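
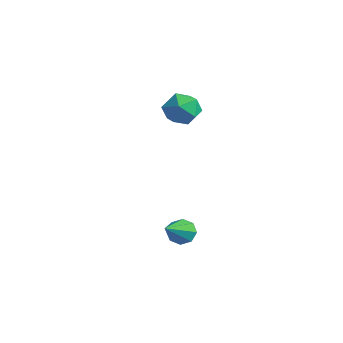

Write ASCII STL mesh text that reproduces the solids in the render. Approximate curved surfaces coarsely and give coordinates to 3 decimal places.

solid 
facet normal 0.372 -0.120 0.921
outer loop
vertex -2.905 3.767 0.67
vertex -3.643 3.201 0.894
vertex -2.846 2.823 0.523
endloop
endfacet
facet normal 0.895 -0.014 0.446
outer loop
vertex -2.905 3.767 0.67
vertex -2.846 2.823 0.523
vertex -2.509 3.431 -0.134
endloop
endfacet
facet normal 0.779 0.614 0.127
outer loop
vertex -2.905 3.767 0.67
vertex -2.509 3.431 -0.134
vertex -3.097 4.185 -0.169
endloop
endfacet
facet normal 0.184 0.896 0.404
outer loop
vertex -2.905 3.767 0.67
vertex -3.097 4.185 -0.169
vertex -3.798 4.042 0.466
endloop
endfacet
facet normal -0.068 0.443 0.894
outer loop
vertex -2.905 3.767 0.67
vertex -3.798 4.042 0.466
vertex -3.643 3.201 0.894
endloop
endfacet
facet normal 0.850 -0.525 -0.050
outer loop
vertex -2.509 3.431 -0.134
vertex -2.846 2.823 0.523
vertex -3.002 2.658 -0.406
endloop
endfacet
facet normal 0.004 -0.696 0.718
outer loop
vertex -2.846 2.823 0.523
vertex -3.643 3.201 0.894
vertex -3.703 2.515 0.229
endloop
endfacet
facet normal -0.707 0.213 0.675
outer loop
vertex -3.643 3.201 0.894
vertex -3.798 4.042 0.466
vertex -4.291 3.269 0.194
endloop
endfacet
facet normal -0.300 0.947 -0.118
outer loop
vertex -3.798 4.042 0.466
vertex -3.097 4.185 -0.169
vertex -3.954 3.877 -0.463
endloop
endfacet
facet normal 0.663 0.491 -0.566
outer loop
vertex -3.097 4.185 -0.169
vertex -2.509 3.431 -0.134
vertex -3.157 3.499 -0.834
endloop
endfacet
facet normal -0.184 -0.896 -0.404
outer loop
vertex -3.895 2.933 -0.61
vertex -3.002 2.658 -0.406
vertex -3.703 2.515 0.229
endloop
endfacet
facet normal -0.779 -0.614 -0.127
outer loop
vertex -3.895 2.933 -0.61
vertex -3.703 2.515 0.229
vertex -4.291 3.269 0.194
endloop
endfacet
facet normal -0.895 0.014 -0.446
outer loop
vertex -3.895 2.933 -0.61
vertex -4.291 3.269 0.194
vertex -3.954 3.877 -0.463
endloop
endfacet
facet normal -0.372 0.120 -0.921
outer loop
vertex -3.895 2.933 -0.61
vertex -3.954 3.877 -0.463
vertex -3.157 3.499 -0.834
endloop
endfacet
facet normal 0.068 -0.443 -0.894
outer loop
vertex -3.895 2.933 -0.61
vertex -3.157 3.499 -0.834
vertex -3.002 2.658 -0.406
endloop
endfacet
facet normal 0.300 -0.947 0.118
outer loop
vertex -3.703 2.515 0.229
vertex -3.002 2.658 -0.406
vertex -2.846 2.823 0.523
endloop
endfacet
facet normal -0.663 -0.491 0.566
outer loop
vertex -4.291 3.269 0.194
vertex -3.703 2.515 0.229
vertex -3.643 3.201 0.894
endloop
endfacet
facet normal -0.850 0.525 0.050
outer loop
vertex -3.954 3.877 -0.463
vertex -4.291 3.269 0.194
vertex -3.798 4.042 0.466
endloop
endfacet
facet normal -0.004 0.696 -0.718
outer loop
vertex -3.157 3.499 -0.834
vertex -3.954 3.877 -0.463
vertex -3.097 4.185 -0.169
endloop
endfacet
facet normal 0.707 -0.213 -0.675
outer loop
vertex -3.002 2.658 -0.406
vertex -3.157 3.499 -0.834
vertex -2.509 3.431 -0.134
endloop
endfacet
facet normal -0.455 0.709 -0.539
outer loop
vertex 1.905 -0.318 -4.534
vertex 1.642 -0.082 -4.001
vertex 2.185 0.023 -4.322
endloop
endfacet
facet normal 0.784 -0.310 -0.537
outer loop
vertex 1.905 -0.318 -4.534
vertex 2.185 0.023 -4.322
vertex 2.538 -1.478 -2.939
endloop
endfacet
facet normal -0.455 0.709 -0.538
outer loop
vertex 2.185 0.023 -4.322
vertex 1.642 -0.082 -4.001
vertex 2.147 0.303 -3.921
endloop
endfacet
facet normal 0.980 0.192 -0.041
outer loop
vertex 2.185 0.023 -4.322
vertex 2.147 0.303 -3.921
vertex 2.538 -1.478 -2.939
endloop
endfacet
facet normal -0.455 0.709 -0.539
outer loop
vertex 2.147 0.303 -3.921
vertex 1.642 -0.082 -4.001
vertex 1.813 0.357 -3.568
endloop
endfacet
facet normal 0.678 0.463 0.571
outer loop
vertex 2.147 0.303 -3.921
vertex 1.813 0.357 -3.568
vertex 2.538 -1.478 -2.939
endloop
endfacet
facet normal -0.454 0.709 -0.539
outer loop
vertex 1.813 0.357 -3.568
vertex 1.642 -0.082 -4.001
vertex 1.378 0.155 -3.467
endloop
endfacet
facet normal 0.058 0.344 0.937
outer loop
vertex 1.813 0.357 -3.568
vertex 1.378 0.155 -3.467
vertex 2.538 -1.478 -2.939
endloop
endfacet
facet normal -0.455 0.708 -0.539
outer loop
vertex 1.378 0.155 -3.467
vertex 1.642 -0.082 -4.001
vertex 1.098 -0.187 -3.68
endloop
endfacet
facet normal -0.524 -0.098 0.846
outer loop
vertex 1.378 0.155 -3.467
vertex 1.098 -0.187 -3.68
vertex 2.538 -1.478 -2.939
endloop
endfacet
facet normal -0.455 0.710 -0.538
outer loop
vertex 1.098 -0.187 -3.68
vertex 1.642 -0.082 -4.001
vertex 1.136 -0.466 -4.08
endloop
endfacet
facet normal -0.719 -0.600 0.351
outer loop
vertex 1.098 -0.187 -3.68
vertex 1.136 -0.466 -4.08
vertex 2.538 -1.478 -2.939
endloop
endfacet
facet normal -0.454 0.709 -0.540
outer loop
vertex 1.136 -0.466 -4.08
vertex 1.642 -0.082 -4.001
vertex 1.471 -0.521 -4.434
endloop
endfacet
facet normal -0.417 -0.871 -0.260
outer loop
vertex 1.136 -0.466 -4.08
vertex 1.471 -0.521 -4.434
vertex 2.538 -1.478 -2.939
endloop
endfacet
facet normal -0.456 0.709 -0.539
outer loop
vertex 1.471 -0.521 -4.434
vertex 1.642 -0.082 -4.001
vertex 1.905 -0.318 -4.534
endloop
endfacet
facet normal 0.206 -0.751 -0.628
outer loop
vertex 1.471 -0.521 -4.434
vertex 1.905 -0.318 -4.534
vertex 2.538 -1.478 -2.939
endloop
endfacet

endsolid


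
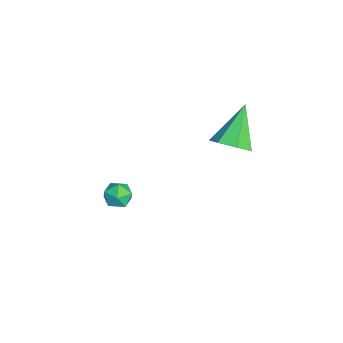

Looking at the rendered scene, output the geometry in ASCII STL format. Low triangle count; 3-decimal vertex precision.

solid 
facet normal -0.991 0.123 0.055
outer loop
vertex -0.663 -0.888 -3.626
vertex -0.667 -1.203 -2.996
vertex -0.583 -0.505 -3.04
endloop
endfacet
facet normal -0.692 0.644 -0.327
outer loop
vertex -0.663 -0.888 -3.626
vertex -0.583 -0.505 -3.04
vertex -0.188 -0.368 -3.606
endloop
endfacet
facet normal -0.343 0.347 -0.873
outer loop
vertex -0.663 -0.888 -3.626
vertex -0.188 -0.368 -3.606
vertex -0.026 -0.981 -3.913
endloop
endfacet
facet normal -0.426 -0.361 -0.829
outer loop
vertex -0.663 -0.888 -3.626
vertex -0.026 -0.981 -3.913
vertex -0.322 -1.498 -3.536
endloop
endfacet
facet normal -0.827 -0.500 -0.255
outer loop
vertex -0.663 -0.888 -3.626
vertex -0.322 -1.498 -3.536
vertex -0.667 -1.203 -2.996
endloop
endfacet
facet normal -0.213 0.973 0.087
outer loop
vertex -0.188 -0.368 -3.606
vertex -0.583 -0.505 -3.04
vertex 0.102 -0.362 -2.964
endloop
endfacet
facet normal -0.698 0.128 0.705
outer loop
vertex -0.583 -0.505 -3.04
vertex -0.667 -1.203 -2.996
vertex -0.194 -0.879 -2.587
endloop
endfacet
facet normal -0.432 -0.878 0.204
outer loop
vertex -0.667 -1.203 -2.996
vertex -0.322 -1.498 -3.536
vertex -0.032 -1.492 -2.894
endloop
endfacet
facet normal 0.217 -0.653 -0.725
outer loop
vertex -0.322 -1.498 -3.536
vertex -0.026 -0.981 -3.913
vertex 0.363 -1.355 -3.46
endloop
endfacet
facet normal 0.352 0.492 -0.796
outer loop
vertex -0.026 -0.981 -3.913
vertex -0.188 -0.368 -3.606
vertex 0.447 -0.657 -3.504
endloop
endfacet
facet normal 0.426 0.361 0.829
outer loop
vertex 0.443 -0.972 -2.874
vertex 0.102 -0.362 -2.964
vertex -0.194 -0.879 -2.587
endloop
endfacet
facet normal 0.343 -0.347 0.873
outer loop
vertex 0.443 -0.972 -2.874
vertex -0.194 -0.879 -2.587
vertex -0.032 -1.492 -2.894
endloop
endfacet
facet normal 0.692 -0.644 0.327
outer loop
vertex 0.443 -0.972 -2.874
vertex -0.032 -1.492 -2.894
vertex 0.363 -1.355 -3.46
endloop
endfacet
facet normal 0.991 -0.123 -0.055
outer loop
vertex 0.443 -0.972 -2.874
vertex 0.363 -1.355 -3.46
vertex 0.447 -0.657 -3.504
endloop
endfacet
facet normal 0.827 0.500 0.255
outer loop
vertex 0.443 -0.972 -2.874
vertex 0.447 -0.657 -3.504
vertex 0.102 -0.362 -2.964
endloop
endfacet
facet normal -0.217 0.653 0.725
outer loop
vertex -0.194 -0.879 -2.587
vertex 0.102 -0.362 -2.964
vertex -0.583 -0.505 -3.04
endloop
endfacet
facet normal -0.352 -0.492 0.796
outer loop
vertex -0.032 -1.492 -2.894
vertex -0.194 -0.879 -2.587
vertex -0.667 -1.203 -2.996
endloop
endfacet
facet normal 0.213 -0.973 -0.087
outer loop
vertex 0.363 -1.355 -3.46
vertex -0.032 -1.492 -2.894
vertex -0.322 -1.498 -3.536
endloop
endfacet
facet normal 0.698 -0.128 -0.705
outer loop
vertex 0.447 -0.657 -3.504
vertex 0.363 -1.355 -3.46
vertex -0.026 -0.981 -3.913
endloop
endfacet
facet normal 0.432 0.878 -0.204
outer loop
vertex 0.102 -0.362 -2.964
vertex 0.447 -0.657 -3.504
vertex -0.188 -0.368 -3.606
endloop
endfacet
facet normal 0.663 -0.346 -0.664
outer loop
vertex 2.198 3.645 2.069
vertex 1.526 3.503 1.472
vertex 2.033 4.249 1.589
endloop
endfacet
facet normal 0.415 0.633 0.654
outer loop
vertex 2.198 3.645 2.069
vertex 2.033 4.249 1.589
vertex 0.194 4.197 2.808
endloop
endfacet
facet normal 0.662 -0.346 -0.665
outer loop
vertex 2.033 4.249 1.589
vertex 1.526 3.503 1.472
vertex 1.485 4.292 1.021
endloop
endfacet
facet normal 0.013 0.998 0.063
outer loop
vertex 2.033 4.249 1.589
vertex 1.485 4.292 1.021
vertex 0.194 4.197 2.808
endloop
endfacet
facet normal 0.663 -0.345 -0.664
outer loop
vertex 1.485 4.292 1.021
vertex 1.526 3.503 1.472
vertex 0.969 3.74 0.793
endloop
endfacet
facet normal -0.588 0.710 -0.387
outer loop
vertex 1.485 4.292 1.021
vertex 0.969 3.74 0.793
vertex 0.194 4.197 2.808
endloop
endfacet
facet normal 0.663 -0.345 -0.664
outer loop
vertex 0.969 3.74 0.793
vertex 1.526 3.503 1.472
vertex 0.872 3.009 1.076
endloop
endfacet
facet normal -0.934 -0.014 -0.356
outer loop
vertex 0.969 3.74 0.793
vertex 0.872 3.009 1.076
vertex 0.194 4.197 2.808
endloop
endfacet
facet normal 0.663 -0.346 -0.664
outer loop
vertex 0.872 3.009 1.076
vertex 1.526 3.503 1.472
vertex 1.267 2.65 1.658
endloop
endfacet
facet normal -0.766 -0.629 0.132
outer loop
vertex 0.872 3.009 1.076
vertex 1.267 2.65 1.658
vertex 0.194 4.197 2.808
endloop
endfacet
facet normal 0.662 -0.346 -0.665
outer loop
vertex 1.267 2.65 1.658
vertex 1.526 3.503 1.472
vertex 1.858 2.933 2.099
endloop
endfacet
facet normal -0.208 -0.672 0.710
outer loop
vertex 1.267 2.65 1.658
vertex 1.858 2.933 2.099
vertex 0.194 4.197 2.808
endloop
endfacet
facet normal 0.663 -0.345 -0.664
outer loop
vertex 1.858 2.933 2.099
vertex 1.526 3.503 1.472
vertex 2.198 3.645 2.069
endloop
endfacet
facet normal 0.317 -0.112 0.942
outer loop
vertex 1.858 2.933 2.099
vertex 2.198 3.645 2.069
vertex 0.194 4.197 2.808
endloop
endfacet

endsolid


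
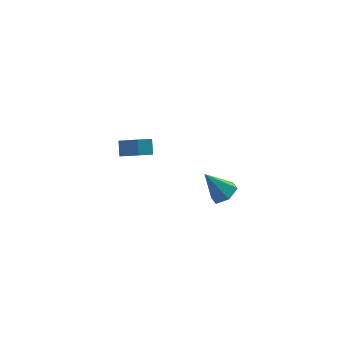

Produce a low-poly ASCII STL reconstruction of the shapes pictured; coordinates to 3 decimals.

solid 
facet normal -0.414 0.712 -0.567
outer loop
vertex -2.245 3.728 0.071
vertex -2.003 4.466 0.822
vertex -1.265 3.907 -0.42
endloop
endfacet
facet normal -0.223 -0.683 -0.695
outer loop
vertex -0.537 2.654 0.578
vertex -2.245 3.728 0.071
vertex -1.265 3.907 -0.42
endloop
endfacet
facet normal -0.414 0.712 -0.567
outer loop
vertex -1.265 3.907 -0.42
vertex -2.003 4.466 0.822
vertex -1.024 4.645 0.331
endloop
endfacet
facet normal 0.883 0.161 -0.442
outer loop
vertex -1.024 4.645 0.331
vertex -0.537 2.654 0.578
vertex -1.265 3.907 -0.42
endloop
endfacet
facet normal -0.882 -0.161 0.442
outer loop
vertex -2.245 3.728 0.071
vertex -1.275 3.213 1.82
vertex -2.003 4.466 0.822
endloop
endfacet
facet normal -0.224 -0.684 -0.695
outer loop
vertex -1.516 2.475 1.069
vertex -2.245 3.728 0.071
vertex -0.537 2.654 0.578
endloop
endfacet
facet normal -0.882 -0.161 0.442
outer loop
vertex -1.516 2.475 1.069
vertex -1.275 3.213 1.82
vertex -2.245 3.728 0.071
endloop
endfacet
facet normal 0.224 0.683 0.695
outer loop
vertex -2.003 4.466 0.822
vertex -1.275 3.213 1.82
vertex -1.024 4.645 0.331
endloop
endfacet
facet normal 0.882 0.161 -0.442
outer loop
vertex -0.295 3.392 1.329
vertex -0.537 2.654 0.578
vertex -1.024 4.645 0.331
endloop
endfacet
facet normal 0.223 0.683 0.695
outer loop
vertex -1.024 4.645 0.331
vertex -1.275 3.213 1.82
vertex -0.295 3.392 1.329
endloop
endfacet
facet normal 0.414 -0.712 0.566
outer loop
vertex -0.295 3.392 1.329
vertex -1.516 2.475 1.069
vertex -0.537 2.654 0.578
endloop
endfacet
facet normal 0.414 -0.712 0.567
outer loop
vertex -1.275 3.213 1.82
vertex -1.516 2.475 1.069
vertex -0.295 3.392 1.329
endloop
endfacet
facet normal 0.484 -0.351 -0.801
outer loop
vertex 1.721 -3.686 3.015
vertex 0.985 -4.167 2.781
vertex 1.09 -3.317 2.472
endloop
endfacet
facet normal 0.310 0.914 0.261
outer loop
vertex 1.721 -3.686 3.015
vertex 1.09 -3.317 2.472
vertex 0.055 -3.493 4.319
endloop
endfacet
facet normal 0.485 -0.351 -0.801
outer loop
vertex 1.09 -3.317 2.472
vertex 0.985 -4.167 2.781
vertex 0.354 -3.799 2.238
endloop
endfacet
facet normal -0.493 0.848 -0.195
outer loop
vertex 1.09 -3.317 2.472
vertex 0.354 -3.799 2.238
vertex 0.055 -3.493 4.319
endloop
endfacet
facet normal 0.484 -0.351 -0.801
outer loop
vertex 0.354 -3.799 2.238
vertex 0.985 -4.167 2.781
vertex 0.249 -4.648 2.547
endloop
endfacet
facet normal -0.986 0.067 -0.152
outer loop
vertex 0.354 -3.799 2.238
vertex 0.249 -4.648 2.547
vertex 0.055 -3.493 4.319
endloop
endfacet
facet normal 0.484 -0.350 -0.802
outer loop
vertex 0.249 -4.648 2.547
vertex 0.985 -4.167 2.781
vertex 0.88 -5.017 3.089
endloop
endfacet
facet normal -0.678 -0.648 0.348
outer loop
vertex 0.249 -4.648 2.547
vertex 0.88 -5.017 3.089
vertex 0.055 -3.493 4.319
endloop
endfacet
facet normal 0.484 -0.350 -0.802
outer loop
vertex 0.88 -5.017 3.089
vertex 0.985 -4.167 2.781
vertex 1.616 -4.535 3.323
endloop
endfacet
facet normal 0.125 -0.581 0.804
outer loop
vertex 0.88 -5.017 3.089
vertex 1.616 -4.535 3.323
vertex 0.055 -3.493 4.319
endloop
endfacet
facet normal 0.484 -0.351 -0.802
outer loop
vertex 1.616 -4.535 3.323
vertex 0.985 -4.167 2.781
vertex 1.721 -3.686 3.015
endloop
endfacet
facet normal 0.618 0.199 0.760
outer loop
vertex 1.616 -4.535 3.323
vertex 1.721 -3.686 3.015
vertex 0.055 -3.493 4.319
endloop
endfacet

endsolid


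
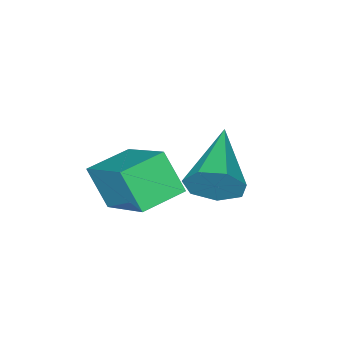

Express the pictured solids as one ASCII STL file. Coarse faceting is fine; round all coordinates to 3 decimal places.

solid 
facet normal -0.985 0.111 0.135
outer loop
vertex 0.2 -3.949 1.488
vertex 0.566 -2.197 2.715
vertex 0.143 -3.225 0.471
endloop
endfacet
facet normal -0.169 -0.807 -0.565
outer loop
vertex 1.354 -3.363 0.305
vertex 0.2 -3.949 1.488
vertex 0.143 -3.225 0.471
endloop
endfacet
facet normal -0.985 0.112 0.134
outer loop
vertex 0.143 -3.225 0.471
vertex 0.566 -2.197 2.715
vertex 0.509 -1.473 1.697
endloop
endfacet
facet normal -0.046 0.579 -0.814
outer loop
vertex 0.509 -1.473 1.697
vertex 1.354 -3.363 0.305
vertex 0.143 -3.225 0.471
endloop
endfacet
facet normal 0.046 -0.579 0.814
outer loop
vertex 0.2 -3.949 1.488
vertex 1.777 -2.335 2.549
vertex 0.566 -2.197 2.715
endloop
endfacet
facet normal -0.169 -0.808 -0.565
outer loop
vertex 1.411 -4.087 1.323
vertex 0.2 -3.949 1.488
vertex 1.354 -3.363 0.305
endloop
endfacet
facet normal 0.045 -0.579 0.814
outer loop
vertex 1.411 -4.087 1.323
vertex 1.777 -2.335 2.549
vertex 0.2 -3.949 1.488
endloop
endfacet
facet normal 0.169 0.808 0.565
outer loop
vertex 0.566 -2.197 2.715
vertex 1.777 -2.335 2.549
vertex 0.509 -1.473 1.697
endloop
endfacet
facet normal -0.045 0.579 -0.814
outer loop
vertex 1.72 -1.611 1.532
vertex 1.354 -3.363 0.305
vertex 0.509 -1.473 1.697
endloop
endfacet
facet normal 0.169 0.807 0.565
outer loop
vertex 0.509 -1.473 1.697
vertex 1.777 -2.335 2.549
vertex 1.72 -1.611 1.532
endloop
endfacet
facet normal 0.985 -0.112 -0.134
outer loop
vertex 1.72 -1.611 1.532
vertex 1.411 -4.087 1.323
vertex 1.354 -3.363 0.305
endloop
endfacet
facet normal 0.985 -0.112 -0.135
outer loop
vertex 1.777 -2.335 2.549
vertex 1.411 -4.087 1.323
vertex 1.72 -1.611 1.532
endloop
endfacet
facet normal 0.723 0.620 -0.305
outer loop
vertex -0.413 -2.088 1.465
vertex -0.827 -1.94 0.785
vertex -0.863 -1.549 1.494
endloop
endfacet
facet normal -0.004 -0.057 0.998
outer loop
vertex -0.413 -2.088 1.465
vertex -0.863 -1.549 1.494
vertex -2.273 -3.18 1.395
endloop
endfacet
facet normal 0.722 0.620 -0.305
outer loop
vertex -0.863 -1.549 1.494
vertex -0.827 -1.94 0.785
vertex -1.287 -1.304 0.989
endloop
endfacet
facet normal -0.566 0.447 0.692
outer loop
vertex -0.863 -1.549 1.494
vertex -1.287 -1.304 0.989
vertex -2.273 -3.18 1.395
endloop
endfacet
facet normal 0.722 0.620 -0.305
outer loop
vertex -1.287 -1.304 0.989
vertex -0.827 -1.94 0.785
vertex -1.364 -1.538 0.331
endloop
endfacet
facet normal -0.889 0.455 -0.058
outer loop
vertex -1.287 -1.304 0.989
vertex -1.364 -1.538 0.331
vertex -2.273 -3.18 1.395
endloop
endfacet
facet normal 0.723 0.620 -0.306
outer loop
vertex -1.364 -1.538 0.331
vertex -0.827 -1.94 0.785
vertex -1.038 -2.074 0.014
endloop
endfacet
facet normal -0.729 -0.039 -0.683
outer loop
vertex -1.364 -1.538 0.331
vertex -1.038 -2.074 0.014
vertex -2.273 -3.18 1.395
endloop
endfacet
facet normal 0.723 0.620 -0.306
outer loop
vertex -1.038 -2.074 0.014
vertex -0.827 -1.94 0.785
vertex -0.553 -2.509 0.278
endloop
endfacet
facet normal -0.206 -0.665 -0.717
outer loop
vertex -1.038 -2.074 0.014
vertex -0.553 -2.509 0.278
vertex -2.273 -3.18 1.395
endloop
endfacet
facet normal 0.723 0.620 -0.305
outer loop
vertex -0.553 -2.509 0.278
vertex -0.827 -1.94 0.785
vertex -0.275 -2.515 0.924
endloop
endfacet
facet normal 0.285 -0.949 -0.131
outer loop
vertex -0.553 -2.509 0.278
vertex -0.275 -2.515 0.924
vertex -2.273 -3.18 1.395
endloop
endfacet
facet normal 0.723 0.620 -0.305
outer loop
vertex -0.275 -2.515 0.924
vertex -0.827 -1.94 0.785
vertex -0.413 -2.088 1.465
endloop
endfacet
facet normal 0.375 -0.679 0.631
outer loop
vertex -0.275 -2.515 0.924
vertex -0.413 -2.088 1.465
vertex -2.273 -3.18 1.395
endloop
endfacet

endsolid


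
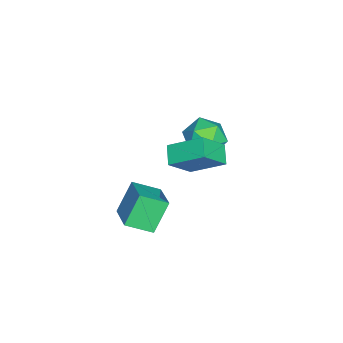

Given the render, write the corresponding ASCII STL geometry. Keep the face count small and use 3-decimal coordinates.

solid 
facet normal -0.943 -0.161 0.291
outer loop
vertex -1.26 1.765 2.413
vertex -1.239 0.688 1.885
vertex -0.905 0.801 3.031
endloop
endfacet
facet normal -0.603 0.261 0.754
outer loop
vertex -1.26 1.765 2.413
vertex -0.905 0.801 3.031
vertex -0.313 1.837 3.145
endloop
endfacet
facet normal -0.373 0.837 0.400
outer loop
vertex -1.26 1.765 2.413
vertex -0.313 1.837 3.145
vertex -0.281 2.365 2.069
endloop
endfacet
facet normal -0.571 0.770 -0.283
outer loop
vertex -1.26 1.765 2.413
vertex -0.281 2.365 2.069
vertex -0.853 1.655 1.291
endloop
endfacet
facet normal -0.924 0.154 -0.350
outer loop
vertex -1.26 1.765 2.413
vertex -0.853 1.655 1.291
vertex -1.239 0.688 1.885
endloop
endfacet
facet normal -0.031 -0.092 0.995
outer loop
vertex -0.313 1.837 3.145
vertex -0.905 0.801 3.031
vertex 0.293 0.805 3.069
endloop
endfacet
facet normal -0.583 -0.775 0.246
outer loop
vertex -0.905 0.801 3.031
vertex -1.239 0.688 1.885
vertex -0.279 0.095 2.291
endloop
endfacet
facet normal -0.551 -0.266 -0.791
outer loop
vertex -1.239 0.688 1.885
vertex -0.853 1.655 1.291
vertex -0.247 0.623 1.215
endloop
endfacet
facet normal 0.019 0.731 -0.682
outer loop
vertex -0.853 1.655 1.291
vertex -0.281 2.365 2.069
vertex 0.345 1.659 1.329
endloop
endfacet
facet normal 0.340 0.840 0.422
outer loop
vertex -0.281 2.365 2.069
vertex -0.313 1.837 3.145
vertex 0.679 1.772 2.475
endloop
endfacet
facet normal 0.571 -0.770 0.283
outer loop
vertex 0.7 0.695 1.947
vertex 0.293 0.805 3.069
vertex -0.279 0.095 2.291
endloop
endfacet
facet normal 0.373 -0.837 -0.400
outer loop
vertex 0.7 0.695 1.947
vertex -0.279 0.095 2.291
vertex -0.247 0.623 1.215
endloop
endfacet
facet normal 0.603 -0.261 -0.754
outer loop
vertex 0.7 0.695 1.947
vertex -0.247 0.623 1.215
vertex 0.345 1.659 1.329
endloop
endfacet
facet normal 0.943 0.161 -0.291
outer loop
vertex 0.7 0.695 1.947
vertex 0.345 1.659 1.329
vertex 0.679 1.772 2.475
endloop
endfacet
facet normal 0.924 -0.154 0.350
outer loop
vertex 0.7 0.695 1.947
vertex 0.679 1.772 2.475
vertex 0.293 0.805 3.069
endloop
endfacet
facet normal -0.019 -0.731 0.682
outer loop
vertex -0.279 0.095 2.291
vertex 0.293 0.805 3.069
vertex -0.905 0.801 3.031
endloop
endfacet
facet normal -0.340 -0.840 -0.422
outer loop
vertex -0.247 0.623 1.215
vertex -0.279 0.095 2.291
vertex -1.239 0.688 1.885
endloop
endfacet
facet normal 0.031 0.092 -0.995
outer loop
vertex 0.345 1.659 1.329
vertex -0.247 0.623 1.215
vertex -0.853 1.655 1.291
endloop
endfacet
facet normal 0.583 0.775 -0.246
outer loop
vertex 0.679 1.772 2.475
vertex 0.345 1.659 1.329
vertex -0.281 2.365 2.069
endloop
endfacet
facet normal 0.551 0.266 0.791
outer loop
vertex 0.293 0.805 3.069
vertex 0.679 1.772 2.475
vertex -0.313 1.837 3.145
endloop
endfacet
facet normal -0.496 0.275 0.824
outer loop
vertex 2.834 -1.23 -0.115
vertex 2.418 0.123 -0.817
vertex 1.27 -2.056 -0.781
endloop
endfacet
facet normal 0.263 -0.857 0.444
outer loop
vertex 2.222 -2.583 -2.363
vertex 2.834 -1.23 -0.115
vertex 1.27 -2.056 -0.781
endloop
endfacet
facet normal -0.496 0.275 0.824
outer loop
vertex 1.27 -2.056 -0.781
vertex 2.418 0.123 -0.817
vertex 0.854 -0.703 -1.483
endloop
endfacet
facet normal -0.827 -0.437 -0.352
outer loop
vertex 0.854 -0.703 -1.483
vertex 2.222 -2.583 -2.363
vertex 1.27 -2.056 -0.781
endloop
endfacet
facet normal 0.827 0.437 0.352
outer loop
vertex 2.834 -1.23 -0.115
vertex 3.37 -0.404 -2.399
vertex 2.418 0.123 -0.817
endloop
endfacet
facet normal 0.263 -0.857 0.444
outer loop
vertex 3.786 -1.757 -1.697
vertex 2.834 -1.23 -0.115
vertex 2.222 -2.583 -2.363
endloop
endfacet
facet normal 0.827 0.437 0.352
outer loop
vertex 3.786 -1.757 -1.697
vertex 3.37 -0.404 -2.399
vertex 2.834 -1.23 -0.115
endloop
endfacet
facet normal -0.263 0.857 -0.444
outer loop
vertex 2.418 0.123 -0.817
vertex 3.37 -0.404 -2.399
vertex 0.854 -0.703 -1.483
endloop
endfacet
facet normal -0.827 -0.437 -0.352
outer loop
vertex 1.806 -1.23 -3.065
vertex 2.222 -2.583 -2.363
vertex 0.854 -0.703 -1.483
endloop
endfacet
facet normal -0.263 0.857 -0.444
outer loop
vertex 0.854 -0.703 -1.483
vertex 3.37 -0.404 -2.399
vertex 1.806 -1.23 -3.065
endloop
endfacet
facet normal 0.496 -0.275 -0.824
outer loop
vertex 1.806 -1.23 -3.065
vertex 3.786 -1.757 -1.697
vertex 2.222 -2.583 -2.363
endloop
endfacet
facet normal 0.496 -0.275 -0.824
outer loop
vertex 3.37 -0.404 -2.399
vertex 3.786 -1.757 -1.697
vertex 1.806 -1.23 -3.065
endloop
endfacet
facet normal -0.842 -0.266 0.470
outer loop
vertex 2.613 0.071 3.952
vertex 2.662 1.798 5.018
vertex 1.626 0.901 2.653
endloop
endfacet
facet normal -0.024 -0.851 -0.525
outer loop
vertex 2.578 1.202 2.122
vertex 2.613 0.071 3.952
vertex 1.626 0.901 2.653
endloop
endfacet
facet normal -0.842 -0.265 0.470
outer loop
vertex 1.626 0.901 2.653
vertex 2.662 1.798 5.018
vertex 1.676 2.628 3.719
endloop
endfacet
facet normal -0.539 0.454 -0.710
outer loop
vertex 1.676 2.628 3.719
vertex 2.578 1.202 2.122
vertex 1.626 0.901 2.653
endloop
endfacet
facet normal 0.539 -0.453 0.710
outer loop
vertex 2.613 0.071 3.952
vertex 3.614 2.099 4.487
vertex 2.662 1.798 5.018
endloop
endfacet
facet normal -0.024 -0.851 -0.525
outer loop
vertex 3.564 0.372 3.421
vertex 2.613 0.071 3.952
vertex 2.578 1.202 2.122
endloop
endfacet
facet normal 0.540 -0.453 0.709
outer loop
vertex 3.564 0.372 3.421
vertex 3.614 2.099 4.487
vertex 2.613 0.071 3.952
endloop
endfacet
facet normal 0.024 0.851 0.525
outer loop
vertex 2.662 1.798 5.018
vertex 3.614 2.099 4.487
vertex 1.676 2.628 3.719
endloop
endfacet
facet normal -0.540 0.453 -0.709
outer loop
vertex 2.627 2.929 3.188
vertex 2.578 1.202 2.122
vertex 1.676 2.628 3.719
endloop
endfacet
facet normal 0.024 0.851 0.525
outer loop
vertex 1.676 2.628 3.719
vertex 3.614 2.099 4.487
vertex 2.627 2.929 3.188
endloop
endfacet
facet normal 0.842 0.266 -0.469
outer loop
vertex 2.627 2.929 3.188
vertex 3.564 0.372 3.421
vertex 2.578 1.202 2.122
endloop
endfacet
facet normal 0.842 0.266 -0.470
outer loop
vertex 3.614 2.099 4.487
vertex 3.564 0.372 3.421
vertex 2.627 2.929 3.188
endloop
endfacet

endsolid


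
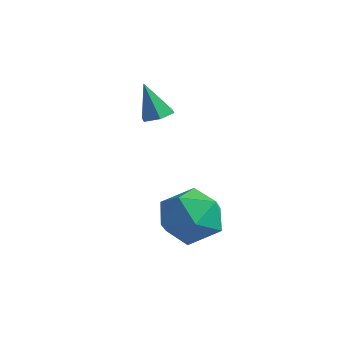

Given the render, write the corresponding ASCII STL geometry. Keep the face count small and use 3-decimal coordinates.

solid 
facet normal 0.257 0.777 0.574
outer loop
vertex 0.489 -2.263 -2.858
vertex -0.308 -2.652 -1.975
vertex 0.878 -3.05 -1.967
endloop
endfacet
facet normal 0.801 0.577 0.159
outer loop
vertex 0.489 -2.263 -2.858
vertex 0.878 -3.05 -1.967
vertex 1.237 -3.221 -3.153
endloop
endfacet
facet normal 0.588 0.619 -0.520
outer loop
vertex 0.489 -2.263 -2.858
vertex 1.237 -3.221 -3.153
vertex 0.273 -2.929 -3.895
endloop
endfacet
facet normal -0.088 0.846 -0.525
outer loop
vertex 0.489 -2.263 -2.858
vertex 0.273 -2.929 -3.895
vertex -0.682 -2.577 -3.167
endloop
endfacet
facet normal -0.293 0.944 0.151
outer loop
vertex 0.489 -2.263 -2.858
vertex -0.682 -2.577 -3.167
vertex -0.308 -2.652 -1.975
endloop
endfacet
facet normal 0.947 -0.108 0.302
outer loop
vertex 1.237 -3.221 -3.153
vertex 0.878 -3.05 -1.967
vertex 0.902 -4.203 -2.453
endloop
endfacet
facet normal 0.066 0.217 0.974
outer loop
vertex 0.878 -3.05 -1.967
vertex -0.308 -2.652 -1.975
vertex -0.053 -3.851 -1.725
endloop
endfacet
facet normal -0.824 0.487 0.289
outer loop
vertex -0.308 -2.652 -1.975
vertex -0.682 -2.577 -3.167
vertex -1.017 -3.559 -2.467
endloop
endfacet
facet normal -0.493 0.329 -0.806
outer loop
vertex -0.682 -2.577 -3.167
vertex 0.273 -2.929 -3.895
vertex -0.658 -3.73 -3.653
endloop
endfacet
facet normal 0.602 -0.038 -0.797
outer loop
vertex 0.273 -2.929 -3.895
vertex 1.237 -3.221 -3.153
vertex 0.528 -4.128 -3.645
endloop
endfacet
facet normal 0.088 -0.846 0.525
outer loop
vertex -0.269 -4.517 -2.762
vertex 0.902 -4.203 -2.453
vertex -0.053 -3.851 -1.725
endloop
endfacet
facet normal -0.588 -0.619 0.520
outer loop
vertex -0.269 -4.517 -2.762
vertex -0.053 -3.851 -1.725
vertex -1.017 -3.559 -2.467
endloop
endfacet
facet normal -0.801 -0.577 -0.159
outer loop
vertex -0.269 -4.517 -2.762
vertex -1.017 -3.559 -2.467
vertex -0.658 -3.73 -3.653
endloop
endfacet
facet normal -0.257 -0.777 -0.574
outer loop
vertex -0.269 -4.517 -2.762
vertex -0.658 -3.73 -3.653
vertex 0.528 -4.128 -3.645
endloop
endfacet
facet normal 0.293 -0.944 -0.151
outer loop
vertex -0.269 -4.517 -2.762
vertex 0.528 -4.128 -3.645
vertex 0.902 -4.203 -2.453
endloop
endfacet
facet normal 0.493 -0.329 0.806
outer loop
vertex -0.053 -3.851 -1.725
vertex 0.902 -4.203 -2.453
vertex 0.878 -3.05 -1.967
endloop
endfacet
facet normal -0.602 0.038 0.797
outer loop
vertex -1.017 -3.559 -2.467
vertex -0.053 -3.851 -1.725
vertex -0.308 -2.652 -1.975
endloop
endfacet
facet normal -0.947 0.108 -0.302
outer loop
vertex -0.658 -3.73 -3.653
vertex -1.017 -3.559 -2.467
vertex -0.682 -2.577 -3.167
endloop
endfacet
facet normal -0.066 -0.217 -0.974
outer loop
vertex 0.528 -4.128 -3.645
vertex -0.658 -3.73 -3.653
vertex 0.273 -2.929 -3.895
endloop
endfacet
facet normal 0.824 -0.487 -0.289
outer loop
vertex 0.902 -4.203 -2.453
vertex 0.528 -4.128 -3.645
vertex 1.237 -3.221 -3.153
endloop
endfacet
facet normal 0.396 0.021 -0.918
outer loop
vertex -1.991 -1.506 0.539
vertex -2.544 -1.685 0.296
vertex -2.415 -1.073 0.366
endloop
endfacet
facet normal 0.451 0.675 0.584
outer loop
vertex -1.991 -1.506 0.539
vertex -2.415 -1.073 0.366
vertex -3.136 -1.715 1.664
endloop
endfacet
facet normal 0.396 0.021 -0.918
outer loop
vertex -2.415 -1.073 0.366
vertex -2.544 -1.685 0.296
vertex -2.968 -1.252 0.123
endloop
endfacet
facet normal -0.388 0.893 0.226
outer loop
vertex -2.415 -1.073 0.366
vertex -2.968 -1.252 0.123
vertex -3.136 -1.715 1.664
endloop
endfacet
facet normal 0.396 0.021 -0.918
outer loop
vertex -2.968 -1.252 0.123
vertex -2.544 -1.685 0.296
vertex -3.097 -1.865 0.053
endloop
endfacet
facet normal -0.977 0.210 -0.043
outer loop
vertex -2.968 -1.252 0.123
vertex -3.097 -1.865 0.053
vertex -3.136 -1.715 1.664
endloop
endfacet
facet normal 0.397 0.019 -0.918
outer loop
vertex -3.097 -1.865 0.053
vertex -2.544 -1.685 0.296
vertex -2.674 -2.298 0.227
endloop
endfacet
facet normal -0.724 -0.688 0.047
outer loop
vertex -3.097 -1.865 0.053
vertex -2.674 -2.298 0.227
vertex -3.136 -1.715 1.664
endloop
endfacet
facet normal 0.397 0.019 -0.918
outer loop
vertex -2.674 -2.298 0.227
vertex -2.544 -1.685 0.296
vertex -2.121 -2.118 0.47
endloop
endfacet
facet normal 0.117 -0.907 0.405
outer loop
vertex -2.674 -2.298 0.227
vertex -2.121 -2.118 0.47
vertex -3.136 -1.715 1.664
endloop
endfacet
facet normal 0.397 0.019 -0.918
outer loop
vertex -2.121 -2.118 0.47
vertex -2.544 -1.685 0.296
vertex -1.991 -1.506 0.539
endloop
endfacet
facet normal 0.703 -0.225 0.674
outer loop
vertex -2.121 -2.118 0.47
vertex -1.991 -1.506 0.539
vertex -3.136 -1.715 1.664
endloop
endfacet

endsolid


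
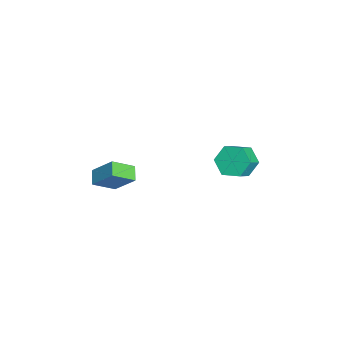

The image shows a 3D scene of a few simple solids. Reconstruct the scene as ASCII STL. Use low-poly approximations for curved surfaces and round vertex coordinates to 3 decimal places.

solid 
facet normal -0.896 -0.003 0.443
outer loop
vertex 1.48 -3.877 -0.552
vertex 2.026 -2.944 0.559
vertex 1.13 -2.839 -1.252
endloop
endfacet
facet normal -0.351 -0.602 -0.717
outer loop
vertex 1.874 -2.836 -1.619
vertex 1.48 -3.877 -0.552
vertex 1.13 -2.839 -1.252
endloop
endfacet
facet normal -0.896 -0.004 0.443
outer loop
vertex 1.13 -2.839 -1.252
vertex 2.026 -2.944 0.559
vertex 1.676 -1.906 -0.14
endloop
endfacet
facet normal -0.269 0.799 -0.538
outer loop
vertex 1.676 -1.906 -0.14
vertex 1.874 -2.836 -1.619
vertex 1.13 -2.839 -1.252
endloop
endfacet
facet normal 0.269 -0.799 0.539
outer loop
vertex 1.48 -3.877 -0.552
vertex 2.77 -2.941 0.192
vertex 2.026 -2.944 0.559
endloop
endfacet
facet normal -0.352 -0.602 -0.717
outer loop
vertex 2.224 -3.874 -0.92
vertex 1.48 -3.877 -0.552
vertex 1.874 -2.836 -1.619
endloop
endfacet
facet normal 0.269 -0.799 0.538
outer loop
vertex 2.224 -3.874 -0.92
vertex 2.77 -2.941 0.192
vertex 1.48 -3.877 -0.552
endloop
endfacet
facet normal 0.351 0.602 0.717
outer loop
vertex 2.026 -2.944 0.559
vertex 2.77 -2.941 0.192
vertex 1.676 -1.906 -0.14
endloop
endfacet
facet normal -0.269 0.799 -0.538
outer loop
vertex 2.42 -1.903 -0.508
vertex 1.874 -2.836 -1.619
vertex 1.676 -1.906 -0.14
endloop
endfacet
facet normal 0.352 0.602 0.717
outer loop
vertex 1.676 -1.906 -0.14
vertex 2.77 -2.941 0.192
vertex 2.42 -1.903 -0.508
endloop
endfacet
facet normal 0.896 0.004 -0.443
outer loop
vertex 2.42 -1.903 -0.508
vertex 2.224 -3.874 -0.92
vertex 1.874 -2.836 -1.619
endloop
endfacet
facet normal 0.896 0.003 -0.443
outer loop
vertex 2.77 -2.941 0.192
vertex 2.224 -3.874 -0.92
vertex 2.42 -1.903 -0.508
endloop
endfacet
facet normal -0.679 0.418 -0.604
outer loop
vertex 1.285 3.362 -1.373
vertex 0.617 3.03 -0.852
vertex 0.967 3.852 -0.676
endloop
endfacet
facet normal 0.646 0.731 -0.219
outer loop
vertex 1.285 3.362 -1.373
vertex 0.967 3.852 -0.676
vertex 2.031 2.901 -0.709
endloop
endfacet
facet normal 0.646 0.731 -0.219
outer loop
vertex 2.031 2.901 -0.709
vertex 0.967 3.852 -0.676
vertex 1.713 3.391 -0.012
endloop
endfacet
facet normal 0.678 -0.419 0.604
outer loop
vertex 2.031 2.901 -0.709
vertex 1.713 3.391 -0.012
vertex 1.363 2.57 -0.188
endloop
endfacet
facet normal -0.679 0.418 -0.603
outer loop
vertex 0.967 3.852 -0.676
vertex 0.617 3.03 -0.852
vertex 0.299 3.52 -0.154
endloop
endfacet
facet normal 0.020 0.832 0.555
outer loop
vertex 0.967 3.852 -0.676
vertex 0.299 3.52 -0.154
vertex 1.713 3.391 -0.012
endloop
endfacet
facet normal 0.020 0.832 0.554
outer loop
vertex 1.713 3.391 -0.012
vertex 0.299 3.52 -0.154
vertex 1.045 3.06 0.51
endloop
endfacet
facet normal 0.679 -0.419 0.603
outer loop
vertex 1.713 3.391 -0.012
vertex 1.045 3.06 0.51
vertex 1.363 2.57 -0.188
endloop
endfacet
facet normal -0.678 0.419 -0.603
outer loop
vertex 0.299 3.52 -0.154
vertex 0.617 3.03 -0.852
vertex -0.051 2.699 -0.331
endloop
endfacet
facet normal -0.626 0.100 0.773
outer loop
vertex 0.299 3.52 -0.154
vertex -0.051 2.699 -0.331
vertex 1.045 3.06 0.51
endloop
endfacet
facet normal -0.626 0.100 0.773
outer loop
vertex 1.045 3.06 0.51
vertex -0.051 2.699 -0.331
vertex 0.695 2.238 0.333
endloop
endfacet
facet normal 0.679 -0.419 0.603
outer loop
vertex 1.045 3.06 0.51
vertex 0.695 2.238 0.333
vertex 1.363 2.57 -0.188
endloop
endfacet
facet normal -0.678 0.419 -0.604
outer loop
vertex -0.051 2.699 -0.331
vertex 0.617 3.03 -0.852
vertex 0.267 2.209 -1.028
endloop
endfacet
facet normal -0.646 -0.731 0.219
outer loop
vertex -0.051 2.699 -0.331
vertex 0.267 2.209 -1.028
vertex 0.695 2.238 0.333
endloop
endfacet
facet normal -0.646 -0.731 0.219
outer loop
vertex 0.695 2.238 0.333
vertex 0.267 2.209 -1.028
vertex 1.013 1.748 -0.364
endloop
endfacet
facet normal 0.679 -0.418 0.604
outer loop
vertex 0.695 2.238 0.333
vertex 1.013 1.748 -0.364
vertex 1.363 2.57 -0.188
endloop
endfacet
facet normal -0.679 0.419 -0.603
outer loop
vertex 0.267 2.209 -1.028
vertex 0.617 3.03 -0.852
vertex 0.935 2.54 -1.55
endloop
endfacet
facet normal -0.021 -0.832 -0.554
outer loop
vertex 0.267 2.209 -1.028
vertex 0.935 2.54 -1.55
vertex 1.013 1.748 -0.364
endloop
endfacet
facet normal -0.020 -0.832 -0.554
outer loop
vertex 1.013 1.748 -0.364
vertex 0.935 2.54 -1.55
vertex 1.681 2.08 -0.886
endloop
endfacet
facet normal 0.679 -0.418 0.603
outer loop
vertex 1.013 1.748 -0.364
vertex 1.681 2.08 -0.886
vertex 1.363 2.57 -0.188
endloop
endfacet
facet normal -0.679 0.419 -0.603
outer loop
vertex 0.935 2.54 -1.55
vertex 0.617 3.03 -0.852
vertex 1.285 3.362 -1.373
endloop
endfacet
facet normal 0.626 -0.100 -0.773
outer loop
vertex 0.935 2.54 -1.55
vertex 1.285 3.362 -1.373
vertex 1.681 2.08 -0.886
endloop
endfacet
facet normal 0.626 -0.100 -0.773
outer loop
vertex 1.681 2.08 -0.886
vertex 1.285 3.362 -1.373
vertex 2.031 2.901 -0.709
endloop
endfacet
facet normal 0.678 -0.419 0.603
outer loop
vertex 1.681 2.08 -0.886
vertex 2.031 2.901 -0.709
vertex 1.363 2.57 -0.188
endloop
endfacet

endsolid


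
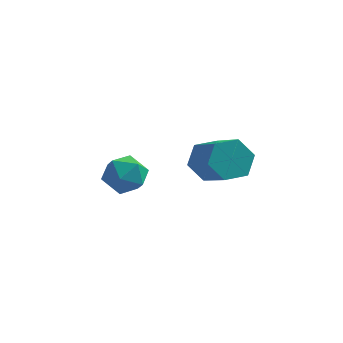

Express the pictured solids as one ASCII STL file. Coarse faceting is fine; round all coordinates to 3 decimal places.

solid 
facet normal -0.545 0.646 -0.534
outer loop
vertex 3.096 -0.106 3.187
vertex 2.371 -0.689 3.221
vertex 2.484 -0.046 3.884
endloop
endfacet
facet normal 0.519 0.760 0.391
outer loop
vertex 3.096 -0.106 3.187
vertex 2.484 -0.046 3.884
vertex 4.093 -1.289 4.164
endloop
endfacet
facet normal 0.519 0.760 0.390
outer loop
vertex 4.093 -1.289 4.164
vertex 2.484 -0.046 3.884
vertex 3.481 -1.229 4.862
endloop
endfacet
facet normal 0.545 -0.646 0.534
outer loop
vertex 4.093 -1.289 4.164
vertex 3.481 -1.229 4.862
vertex 3.369 -1.871 4.199
endloop
endfacet
facet normal -0.545 0.646 -0.534
outer loop
vertex 2.484 -0.046 3.884
vertex 2.371 -0.689 3.221
vertex 1.759 -0.628 3.919
endloop
endfacet
facet normal -0.310 0.437 0.844
outer loop
vertex 2.484 -0.046 3.884
vertex 1.759 -0.628 3.919
vertex 3.481 -1.229 4.862
endloop
endfacet
facet normal -0.310 0.436 0.845
outer loop
vertex 3.481 -1.229 4.862
vertex 1.759 -0.628 3.919
vertex 2.756 -1.811 4.896
endloop
endfacet
facet normal 0.544 -0.647 0.534
outer loop
vertex 3.481 -1.229 4.862
vertex 2.756 -1.811 4.896
vertex 3.369 -1.871 4.199
endloop
endfacet
facet normal -0.545 0.646 -0.534
outer loop
vertex 1.759 -0.628 3.919
vertex 2.371 -0.689 3.221
vertex 1.647 -1.271 3.256
endloop
endfacet
facet normal -0.830 -0.324 0.454
outer loop
vertex 1.759 -0.628 3.919
vertex 1.647 -1.271 3.256
vertex 2.756 -1.811 4.896
endloop
endfacet
facet normal -0.830 -0.324 0.454
outer loop
vertex 2.756 -1.811 4.896
vertex 1.647 -1.271 3.256
vertex 2.644 -2.454 4.233
endloop
endfacet
facet normal 0.545 -0.646 0.535
outer loop
vertex 2.756 -1.811 4.896
vertex 2.644 -2.454 4.233
vertex 3.369 -1.871 4.199
endloop
endfacet
facet normal -0.545 0.646 -0.534
outer loop
vertex 1.647 -1.271 3.256
vertex 2.371 -0.689 3.221
vertex 2.259 -1.331 2.558
endloop
endfacet
facet normal -0.520 -0.760 -0.390
outer loop
vertex 1.647 -1.271 3.256
vertex 2.259 -1.331 2.558
vertex 2.644 -2.454 4.233
endloop
endfacet
facet normal -0.519 -0.760 -0.390
outer loop
vertex 2.644 -2.454 4.233
vertex 2.259 -1.331 2.558
vertex 3.256 -2.514 3.536
endloop
endfacet
facet normal 0.545 -0.646 0.534
outer loop
vertex 2.644 -2.454 4.233
vertex 3.256 -2.514 3.536
vertex 3.369 -1.871 4.199
endloop
endfacet
facet normal -0.544 0.647 -0.534
outer loop
vertex 2.259 -1.331 2.558
vertex 2.371 -0.689 3.221
vertex 2.984 -0.749 2.524
endloop
endfacet
facet normal 0.311 -0.436 -0.844
outer loop
vertex 2.259 -1.331 2.558
vertex 2.984 -0.749 2.524
vertex 3.256 -2.514 3.536
endloop
endfacet
facet normal 0.310 -0.437 -0.845
outer loop
vertex 3.256 -2.514 3.536
vertex 2.984 -0.749 2.524
vertex 3.981 -1.932 3.501
endloop
endfacet
facet normal 0.545 -0.646 0.534
outer loop
vertex 3.256 -2.514 3.536
vertex 3.981 -1.932 3.501
vertex 3.369 -1.871 4.199
endloop
endfacet
facet normal -0.545 0.646 -0.535
outer loop
vertex 2.984 -0.749 2.524
vertex 2.371 -0.689 3.221
vertex 3.096 -0.106 3.187
endloop
endfacet
facet normal 0.830 0.324 -0.454
outer loop
vertex 2.984 -0.749 2.524
vertex 3.096 -0.106 3.187
vertex 3.981 -1.932 3.501
endloop
endfacet
facet normal 0.830 0.324 -0.454
outer loop
vertex 3.981 -1.932 3.501
vertex 3.096 -0.106 3.187
vertex 4.093 -1.289 4.164
endloop
endfacet
facet normal 0.545 -0.646 0.534
outer loop
vertex 3.981 -1.932 3.501
vertex 4.093 -1.289 4.164
vertex 3.369 -1.871 4.199
endloop
endfacet
facet normal 0.048 0.194 0.980
outer loop
vertex -1.198 1.535 1.512
vertex -1.669 0.687 1.703
vertex -0.682 0.703 1.651
endloop
endfacet
facet normal 0.605 0.481 0.635
outer loop
vertex -1.198 1.535 1.512
vertex -0.682 0.703 1.651
vertex -0.425 1.33 0.931
endloop
endfacet
facet normal 0.350 0.926 0.139
outer loop
vertex -1.198 1.535 1.512
vertex -0.425 1.33 0.931
vertex -1.253 1.702 0.539
endloop
endfacet
facet normal -0.363 0.915 0.178
outer loop
vertex -1.198 1.535 1.512
vertex -1.253 1.702 0.539
vertex -2.022 1.304 1.016
endloop
endfacet
facet normal -0.549 0.462 0.697
outer loop
vertex -1.198 1.535 1.512
vertex -2.022 1.304 1.016
vertex -1.669 0.687 1.703
endloop
endfacet
facet normal 0.953 -0.045 0.301
outer loop
vertex -0.425 1.33 0.931
vertex -0.682 0.703 1.651
vertex -0.418 0.356 0.764
endloop
endfacet
facet normal 0.054 -0.509 0.859
outer loop
vertex -0.682 0.703 1.651
vertex -1.669 0.687 1.703
vertex -1.187 -0.042 1.241
endloop
endfacet
facet normal -0.913 -0.075 0.401
outer loop
vertex -1.669 0.687 1.703
vertex -2.022 1.304 1.016
vertex -2.015 0.33 0.849
endloop
endfacet
facet normal -0.613 0.657 -0.439
outer loop
vertex -2.022 1.304 1.016
vertex -1.253 1.702 0.539
vertex -1.758 0.957 0.129
endloop
endfacet
facet normal 0.541 0.675 -0.501
outer loop
vertex -1.253 1.702 0.539
vertex -0.425 1.33 0.931
vertex -0.771 0.973 0.077
endloop
endfacet
facet normal 0.363 -0.915 -0.178
outer loop
vertex -1.242 0.125 0.268
vertex -0.418 0.356 0.764
vertex -1.187 -0.042 1.241
endloop
endfacet
facet normal -0.350 -0.926 -0.139
outer loop
vertex -1.242 0.125 0.268
vertex -1.187 -0.042 1.241
vertex -2.015 0.33 0.849
endloop
endfacet
facet normal -0.605 -0.481 -0.635
outer loop
vertex -1.242 0.125 0.268
vertex -2.015 0.33 0.849
vertex -1.758 0.957 0.129
endloop
endfacet
facet normal -0.048 -0.194 -0.980
outer loop
vertex -1.242 0.125 0.268
vertex -1.758 0.957 0.129
vertex -0.771 0.973 0.077
endloop
endfacet
facet normal 0.549 -0.462 -0.697
outer loop
vertex -1.242 0.125 0.268
vertex -0.771 0.973 0.077
vertex -0.418 0.356 0.764
endloop
endfacet
facet normal 0.613 -0.657 0.439
outer loop
vertex -1.187 -0.042 1.241
vertex -0.418 0.356 0.764
vertex -0.682 0.703 1.651
endloop
endfacet
facet normal -0.541 -0.675 0.501
outer loop
vertex -2.015 0.33 0.849
vertex -1.187 -0.042 1.241
vertex -1.669 0.687 1.703
endloop
endfacet
facet normal -0.953 0.045 -0.301
outer loop
vertex -1.758 0.957 0.129
vertex -2.015 0.33 0.849
vertex -2.022 1.304 1.016
endloop
endfacet
facet normal -0.054 0.509 -0.859
outer loop
vertex -0.771 0.973 0.077
vertex -1.758 0.957 0.129
vertex -1.253 1.702 0.539
endloop
endfacet
facet normal 0.913 0.075 -0.401
outer loop
vertex -0.418 0.356 0.764
vertex -0.771 0.973 0.077
vertex -0.425 1.33 0.931
endloop
endfacet

endsolid


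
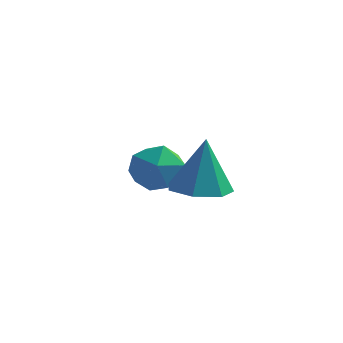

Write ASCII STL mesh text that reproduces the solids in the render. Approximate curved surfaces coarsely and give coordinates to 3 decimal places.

solid 
facet normal -0.925 0.013 0.380
outer loop
vertex -4.432 2.408 -2.319
vertex -4.041 1.933 -1.352
vertex -4.069 3.074 -1.46
endloop
endfacet
facet normal -0.830 0.552 -0.077
outer loop
vertex -4.432 2.408 -2.319
vertex -4.069 3.074 -1.46
vertex -3.795 3.334 -2.542
endloop
endfacet
facet normal -0.649 0.276 -0.709
outer loop
vertex -4.432 2.408 -2.319
vertex -3.795 3.334 -2.542
vertex -3.598 2.354 -3.103
endloop
endfacet
facet normal -0.632 -0.435 -0.642
outer loop
vertex -4.432 2.408 -2.319
vertex -3.598 2.354 -3.103
vertex -3.75 1.488 -2.367
endloop
endfacet
facet normal -0.802 -0.596 0.031
outer loop
vertex -4.432 2.408 -2.319
vertex -3.75 1.488 -2.367
vertex -4.041 1.933 -1.352
endloop
endfacet
facet normal -0.283 0.946 0.156
outer loop
vertex -3.795 3.334 -2.542
vertex -4.069 3.074 -1.46
vertex -3.01 3.432 -1.713
endloop
endfacet
facet normal -0.436 0.074 0.897
outer loop
vertex -4.069 3.074 -1.46
vertex -4.041 1.933 -1.352
vertex -3.162 2.566 -0.977
endloop
endfacet
facet normal -0.237 -0.913 0.332
outer loop
vertex -4.041 1.933 -1.352
vertex -3.75 1.488 -2.367
vertex -2.965 1.586 -1.538
endloop
endfacet
facet normal 0.039 -0.651 -0.758
outer loop
vertex -3.75 1.488 -2.367
vertex -3.598 2.354 -3.103
vertex -2.691 1.846 -2.62
endloop
endfacet
facet normal 0.011 0.498 -0.867
outer loop
vertex -3.598 2.354 -3.103
vertex -3.795 3.334 -2.542
vertex -2.719 2.987 -2.728
endloop
endfacet
facet normal 0.632 0.435 0.642
outer loop
vertex -2.328 2.512 -1.761
vertex -3.01 3.432 -1.713
vertex -3.162 2.566 -0.977
endloop
endfacet
facet normal 0.649 -0.276 0.709
outer loop
vertex -2.328 2.512 -1.761
vertex -3.162 2.566 -0.977
vertex -2.965 1.586 -1.538
endloop
endfacet
facet normal 0.830 -0.552 0.077
outer loop
vertex -2.328 2.512 -1.761
vertex -2.965 1.586 -1.538
vertex -2.691 1.846 -2.62
endloop
endfacet
facet normal 0.925 -0.013 -0.380
outer loop
vertex -2.328 2.512 -1.761
vertex -2.691 1.846 -2.62
vertex -2.719 2.987 -2.728
endloop
endfacet
facet normal 0.802 0.596 -0.031
outer loop
vertex -2.328 2.512 -1.761
vertex -2.719 2.987 -2.728
vertex -3.01 3.432 -1.713
endloop
endfacet
facet normal -0.039 0.651 0.758
outer loop
vertex -3.162 2.566 -0.977
vertex -3.01 3.432 -1.713
vertex -4.069 3.074 -1.46
endloop
endfacet
facet normal -0.011 -0.498 0.867
outer loop
vertex -2.965 1.586 -1.538
vertex -3.162 2.566 -0.977
vertex -4.041 1.933 -1.352
endloop
endfacet
facet normal 0.283 -0.946 -0.156
outer loop
vertex -2.691 1.846 -2.62
vertex -2.965 1.586 -1.538
vertex -3.75 1.488 -2.367
endloop
endfacet
facet normal 0.436 -0.074 -0.897
outer loop
vertex -2.719 2.987 -2.728
vertex -2.691 1.846 -2.62
vertex -3.598 2.354 -3.103
endloop
endfacet
facet normal 0.237 0.913 -0.332
outer loop
vertex -3.01 3.432 -1.713
vertex -2.719 2.987 -2.728
vertex -3.795 3.334 -2.542
endloop
endfacet
facet normal -0.051 -0.119 -0.992
outer loop
vertex 0.673 -1.52 -1.135
vertex -0.294 -1.016 -1.146
vertex 0.7 -0.581 -1.249
endloop
endfacet
facet normal 0.928 0.019 0.373
outer loop
vertex 0.673 -1.52 -1.135
vertex 0.7 -0.581 -1.249
vertex -0.186 -0.764 0.966
endloop
endfacet
facet normal -0.051 -0.118 -0.992
outer loop
vertex 0.7 -0.581 -1.249
vertex -0.294 -1.016 -1.146
vertex -0.021 0.03 -1.285
endloop
endfacet
facet normal 0.607 0.734 0.304
outer loop
vertex 0.7 -0.581 -1.249
vertex -0.021 0.03 -1.285
vertex -0.186 -0.764 0.966
endloop
endfacet
facet normal -0.050 -0.119 -0.992
outer loop
vertex -0.021 0.03 -1.285
vertex -0.294 -1.016 -1.146
vertex -0.948 -0.147 -1.217
endloop
endfacet
facet normal -0.155 0.935 0.318
outer loop
vertex -0.021 0.03 -1.285
vertex -0.948 -0.147 -1.217
vertex -0.186 -0.764 0.966
endloop
endfacet
facet normal -0.051 -0.119 -0.992
outer loop
vertex -0.948 -0.147 -1.217
vertex -0.294 -1.016 -1.146
vertex -1.382 -0.979 -1.095
endloop
endfacet
facet normal -0.784 0.469 0.406
outer loop
vertex -0.948 -0.147 -1.217
vertex -1.382 -0.979 -1.095
vertex -0.186 -0.764 0.966
endloop
endfacet
facet normal -0.051 -0.118 -0.992
outer loop
vertex -1.382 -0.979 -1.095
vertex -0.294 -1.016 -1.146
vertex -0.997 -1.839 -1.012
endloop
endfacet
facet normal -0.807 -0.313 0.501
outer loop
vertex -1.382 -0.979 -1.095
vertex -0.997 -1.839 -1.012
vertex -0.186 -0.764 0.966
endloop
endfacet
facet normal -0.051 -0.118 -0.992
outer loop
vertex -0.997 -1.839 -1.012
vertex -0.294 -1.016 -1.146
vertex -0.082 -2.079 -1.03
endloop
endfacet
facet normal -0.205 -0.822 0.531
outer loop
vertex -0.997 -1.839 -1.012
vertex -0.082 -2.079 -1.03
vertex -0.186 -0.764 0.966
endloop
endfacet
facet normal -0.050 -0.118 -0.992
outer loop
vertex -0.082 -2.079 -1.03
vertex -0.294 -1.016 -1.146
vertex 0.673 -1.52 -1.135
endloop
endfacet
facet normal 0.566 -0.675 0.474
outer loop
vertex -0.082 -2.079 -1.03
vertex 0.673 -1.52 -1.135
vertex -0.186 -0.764 0.966
endloop
endfacet

endsolid


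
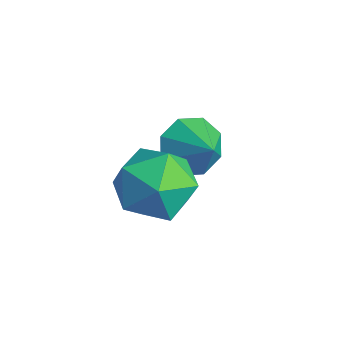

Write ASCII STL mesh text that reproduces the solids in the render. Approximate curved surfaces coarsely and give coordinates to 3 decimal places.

solid 
facet normal -0.816 0.010 -0.578
outer loop
vertex 1.887 -1.846 -3.861
vertex 1.584 -1.375 -3.425
vertex 1.994 -1.333 -4.003
endloop
endfacet
facet normal 0.899 -0.281 -0.337
outer loop
vertex 1.887 -1.846 -3.861
vertex 1.994 -1.333 -4.003
vertex 2.416 -1.385 -2.835
endloop
endfacet
facet normal -0.816 0.011 -0.578
outer loop
vertex 1.994 -1.333 -4.003
vertex 1.584 -1.375 -3.425
vertex 1.861 -0.844 -3.806
endloop
endfacet
facet normal 0.882 0.362 -0.303
outer loop
vertex 1.994 -1.333 -4.003
vertex 1.861 -0.844 -3.806
vertex 2.416 -1.385 -2.835
endloop
endfacet
facet normal -0.815 0.010 -0.579
outer loop
vertex 1.861 -0.844 -3.806
vertex 1.584 -1.375 -3.425
vertex 1.565 -0.666 -3.386
endloop
endfacet
facet normal 0.607 0.789 0.093
outer loop
vertex 1.861 -0.844 -3.806
vertex 1.565 -0.666 -3.386
vertex 2.416 -1.385 -2.835
endloop
endfacet
facet normal -0.816 0.010 -0.578
outer loop
vertex 1.565 -0.666 -3.386
vertex 1.584 -1.375 -3.425
vertex 1.281 -0.904 -2.989
endloop
endfacet
facet normal 0.234 0.751 0.618
outer loop
vertex 1.565 -0.666 -3.386
vertex 1.281 -0.904 -2.989
vertex 2.416 -1.385 -2.835
endloop
endfacet
facet normal -0.816 0.010 -0.578
outer loop
vertex 1.281 -0.904 -2.989
vertex 1.584 -1.375 -3.425
vertex 1.174 -1.417 -2.847
endloop
endfacet
facet normal -0.016 0.270 0.963
outer loop
vertex 1.281 -0.904 -2.989
vertex 1.174 -1.417 -2.847
vertex 2.416 -1.385 -2.835
endloop
endfacet
facet normal -0.816 0.010 -0.578
outer loop
vertex 1.174 -1.417 -2.847
vertex 1.584 -1.375 -3.425
vertex 1.307 -1.906 -3.043
endloop
endfacet
facet normal 0.001 -0.372 0.928
outer loop
vertex 1.174 -1.417 -2.847
vertex 1.307 -1.906 -3.043
vertex 2.416 -1.385 -2.835
endloop
endfacet
facet normal -0.816 0.009 -0.579
outer loop
vertex 1.307 -1.906 -3.043
vertex 1.584 -1.375 -3.425
vertex 1.603 -2.084 -3.463
endloop
endfacet
facet normal 0.276 -0.800 0.533
outer loop
vertex 1.307 -1.906 -3.043
vertex 1.603 -2.084 -3.463
vertex 2.416 -1.385 -2.835
endloop
endfacet
facet normal -0.817 0.009 -0.577
outer loop
vertex 1.603 -2.084 -3.463
vertex 1.584 -1.375 -3.425
vertex 1.887 -1.846 -3.861
endloop
endfacet
facet normal 0.649 -0.761 0.008
outer loop
vertex 1.603 -2.084 -3.463
vertex 1.887 -1.846 -3.861
vertex 2.416 -1.385 -2.835
endloop
endfacet
facet normal 0.210 0.802 0.560
outer loop
vertex 2.72 -2.198 -2.404
vertex 2.954 -2.739 -1.717
vertex 3.576 -2.48 -2.321
endloop
endfacet
facet normal 0.322 0.938 -0.131
outer loop
vertex 2.72 -2.198 -2.404
vertex 3.576 -2.48 -2.321
vertex 3.183 -2.459 -3.135
endloop
endfacet
facet normal -0.292 0.827 -0.480
outer loop
vertex 2.72 -2.198 -2.404
vertex 3.183 -2.459 -3.135
vertex 2.319 -2.706 -3.035
endloop
endfacet
facet normal -0.783 0.623 -0.004
outer loop
vertex 2.72 -2.198 -2.404
vertex 2.319 -2.706 -3.035
vertex 2.177 -2.879 -2.158
endloop
endfacet
facet normal -0.472 0.607 0.639
outer loop
vertex 2.72 -2.198 -2.404
vertex 2.177 -2.879 -2.158
vertex 2.954 -2.739 -1.717
endloop
endfacet
facet normal 0.800 0.469 -0.374
outer loop
vertex 3.183 -2.459 -3.135
vertex 3.576 -2.48 -2.321
vertex 3.703 -3.161 -2.902
endloop
endfacet
facet normal 0.620 0.247 0.745
outer loop
vertex 3.576 -2.48 -2.321
vertex 2.954 -2.739 -1.717
vertex 3.561 -3.334 -2.025
endloop
endfacet
facet normal -0.483 -0.068 0.873
outer loop
vertex 2.954 -2.739 -1.717
vertex 2.177 -2.879 -2.158
vertex 2.697 -3.581 -1.925
endloop
endfacet
facet normal -0.985 -0.041 -0.168
outer loop
vertex 2.177 -2.879 -2.158
vertex 2.319 -2.706 -3.035
vertex 2.304 -3.56 -2.739
endloop
endfacet
facet normal -0.191 0.290 -0.938
outer loop
vertex 2.319 -2.706 -3.035
vertex 3.183 -2.459 -3.135
vertex 2.926 -3.301 -3.343
endloop
endfacet
facet normal 0.783 -0.623 0.004
outer loop
vertex 3.16 -3.842 -2.656
vertex 3.703 -3.161 -2.902
vertex 3.561 -3.334 -2.025
endloop
endfacet
facet normal 0.292 -0.827 0.480
outer loop
vertex 3.16 -3.842 -2.656
vertex 3.561 -3.334 -2.025
vertex 2.697 -3.581 -1.925
endloop
endfacet
facet normal -0.322 -0.938 0.131
outer loop
vertex 3.16 -3.842 -2.656
vertex 2.697 -3.581 -1.925
vertex 2.304 -3.56 -2.739
endloop
endfacet
facet normal -0.210 -0.802 -0.560
outer loop
vertex 3.16 -3.842 -2.656
vertex 2.304 -3.56 -2.739
vertex 2.926 -3.301 -3.343
endloop
endfacet
facet normal 0.472 -0.607 -0.639
outer loop
vertex 3.16 -3.842 -2.656
vertex 2.926 -3.301 -3.343
vertex 3.703 -3.161 -2.902
endloop
endfacet
facet normal 0.985 0.041 0.168
outer loop
vertex 3.561 -3.334 -2.025
vertex 3.703 -3.161 -2.902
vertex 3.576 -2.48 -2.321
endloop
endfacet
facet normal 0.191 -0.290 0.938
outer loop
vertex 2.697 -3.581 -1.925
vertex 3.561 -3.334 -2.025
vertex 2.954 -2.739 -1.717
endloop
endfacet
facet normal -0.800 -0.469 0.374
outer loop
vertex 2.304 -3.56 -2.739
vertex 2.697 -3.581 -1.925
vertex 2.177 -2.879 -2.158
endloop
endfacet
facet normal -0.620 -0.247 -0.745
outer loop
vertex 2.926 -3.301 -3.343
vertex 2.304 -3.56 -2.739
vertex 2.319 -2.706 -3.035
endloop
endfacet
facet normal 0.483 0.068 -0.873
outer loop
vertex 3.703 -3.161 -2.902
vertex 2.926 -3.301 -3.343
vertex 3.183 -2.459 -3.135
endloop
endfacet

endsolid


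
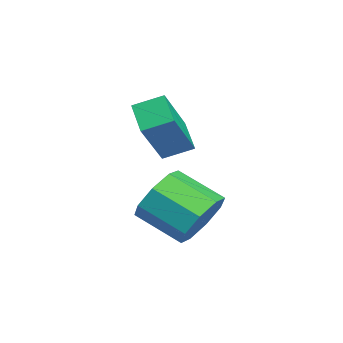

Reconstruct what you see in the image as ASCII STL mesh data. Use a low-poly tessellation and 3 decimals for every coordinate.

solid 
facet normal -0.491 0.352 -0.797
outer loop
vertex -0.673 -3.518 -2.171
vertex -0.633 -2.614 -1.797
vertex 0.345 -3.337 -2.718
endloop
endfacet
facet normal -0.041 -0.924 -0.381
outer loop
vertex 1.253 -3.986 -1.243
vertex -0.673 -3.518 -2.171
vertex 0.345 -3.337 -2.718
endloop
endfacet
facet normal -0.491 0.351 -0.797
outer loop
vertex 0.345 -3.337 -2.718
vertex -0.633 -2.614 -1.797
vertex 0.385 -2.432 -2.344
endloop
endfacet
facet normal 0.870 0.155 -0.468
outer loop
vertex 0.385 -2.432 -2.344
vertex 1.253 -3.986 -1.243
vertex 0.345 -3.337 -2.718
endloop
endfacet
facet normal -0.870 -0.155 0.468
outer loop
vertex -0.673 -3.518 -2.171
vertex 0.275 -3.263 -0.322
vertex -0.633 -2.614 -1.797
endloop
endfacet
facet normal -0.040 -0.923 -0.382
outer loop
vertex 0.235 -4.168 -0.696
vertex -0.673 -3.518 -2.171
vertex 1.253 -3.986 -1.243
endloop
endfacet
facet normal -0.870 -0.155 0.468
outer loop
vertex 0.235 -4.168 -0.696
vertex 0.275 -3.263 -0.322
vertex -0.673 -3.518 -2.171
endloop
endfacet
facet normal 0.040 0.923 0.382
outer loop
vertex -0.633 -2.614 -1.797
vertex 0.275 -3.263 -0.322
vertex 0.385 -2.432 -2.344
endloop
endfacet
facet normal 0.870 0.155 -0.467
outer loop
vertex 1.293 -3.082 -0.869
vertex 1.253 -3.986 -1.243
vertex 0.385 -2.432 -2.344
endloop
endfacet
facet normal 0.041 0.923 0.382
outer loop
vertex 0.385 -2.432 -2.344
vertex 0.275 -3.263 -0.322
vertex 1.293 -3.082 -0.869
endloop
endfacet
facet normal 0.491 -0.351 0.797
outer loop
vertex 1.293 -3.082 -0.869
vertex 0.235 -4.168 -0.696
vertex 1.253 -3.986 -1.243
endloop
endfacet
facet normal 0.491 -0.351 0.797
outer loop
vertex 0.275 -3.263 -0.322
vertex 0.235 -4.168 -0.696
vertex 1.293 -3.082 -0.869
endloop
endfacet
facet normal 0.481 0.747 -0.460
outer loop
vertex 3.837 -2.643 -3.281
vertex 3.067 -2.474 -3.811
vertex 3.387 -2.163 -2.972
endloop
endfacet
facet normal 0.621 0.081 0.780
outer loop
vertex 3.837 -2.643 -3.281
vertex 3.387 -2.163 -2.972
vertex 3.083 -3.815 -2.559
endloop
endfacet
facet normal 0.620 0.081 0.780
outer loop
vertex 3.083 -3.815 -2.559
vertex 3.387 -2.163 -2.972
vertex 2.632 -3.335 -2.25
endloop
endfacet
facet normal -0.480 -0.747 0.460
outer loop
vertex 3.083 -3.815 -2.559
vertex 2.632 -3.335 -2.25
vertex 2.313 -3.646 -3.089
endloop
endfacet
facet normal 0.481 0.747 -0.460
outer loop
vertex 3.387 -2.163 -2.972
vertex 3.067 -2.474 -3.811
vertex 2.749 -1.865 -3.155
endloop
endfacet
facet normal 0.001 0.524 0.852
outer loop
vertex 3.387 -2.163 -2.972
vertex 2.749 -1.865 -3.155
vertex 2.632 -3.335 -2.25
endloop
endfacet
facet normal 0.001 0.524 0.852
outer loop
vertex 2.632 -3.335 -2.25
vertex 2.749 -1.865 -3.155
vertex 1.995 -3.037 -2.433
endloop
endfacet
facet normal -0.481 -0.746 0.460
outer loop
vertex 2.632 -3.335 -2.25
vertex 1.995 -3.037 -2.433
vertex 2.313 -3.646 -3.089
endloop
endfacet
facet normal 0.481 0.747 -0.460
outer loop
vertex 2.749 -1.865 -3.155
vertex 3.067 -2.474 -3.811
vertex 2.298 -1.924 -3.722
endloop
endfacet
facet normal -0.620 0.660 0.424
outer loop
vertex 2.749 -1.865 -3.155
vertex 2.298 -1.924 -3.722
vertex 1.995 -3.037 -2.433
endloop
endfacet
facet normal -0.619 0.661 0.425
outer loop
vertex 1.995 -3.037 -2.433
vertex 2.298 -1.924 -3.722
vertex 1.543 -3.096 -3.0
endloop
endfacet
facet normal -0.480 -0.747 0.460
outer loop
vertex 1.995 -3.037 -2.433
vertex 1.543 -3.096 -3.0
vertex 2.313 -3.646 -3.089
endloop
endfacet
facet normal 0.481 0.746 -0.460
outer loop
vertex 2.298 -1.924 -3.722
vertex 3.067 -2.474 -3.811
vertex 2.297 -2.305 -4.341
endloop
endfacet
facet normal -0.877 0.410 -0.251
outer loop
vertex 2.298 -1.924 -3.722
vertex 2.297 -2.305 -4.341
vertex 1.543 -3.096 -3.0
endloop
endfacet
facet normal -0.877 0.409 -0.252
outer loop
vertex 1.543 -3.096 -3.0
vertex 2.297 -2.305 -4.341
vertex 1.543 -3.477 -3.619
endloop
endfacet
facet normal -0.480 -0.747 0.460
outer loop
vertex 1.543 -3.096 -3.0
vertex 1.543 -3.477 -3.619
vertex 2.313 -3.646 -3.089
endloop
endfacet
facet normal 0.480 0.747 -0.460
outer loop
vertex 2.297 -2.305 -4.341
vertex 3.067 -2.474 -3.811
vertex 2.748 -2.785 -4.65
endloop
endfacet
facet normal -0.621 -0.081 -0.780
outer loop
vertex 2.297 -2.305 -4.341
vertex 2.748 -2.785 -4.65
vertex 1.543 -3.477 -3.619
endloop
endfacet
facet normal -0.621 -0.080 -0.780
outer loop
vertex 1.543 -3.477 -3.619
vertex 2.748 -2.785 -4.65
vertex 1.993 -3.957 -3.928
endloop
endfacet
facet normal -0.481 -0.747 0.460
outer loop
vertex 1.543 -3.477 -3.619
vertex 1.993 -3.957 -3.928
vertex 2.313 -3.646 -3.089
endloop
endfacet
facet normal 0.481 0.746 -0.460
outer loop
vertex 2.748 -2.785 -4.65
vertex 3.067 -2.474 -3.811
vertex 3.385 -3.083 -4.467
endloop
endfacet
facet normal -0.001 -0.524 -0.852
outer loop
vertex 2.748 -2.785 -4.65
vertex 3.385 -3.083 -4.467
vertex 1.993 -3.957 -3.928
endloop
endfacet
facet normal -0.001 -0.524 -0.852
outer loop
vertex 1.993 -3.957 -3.928
vertex 3.385 -3.083 -4.467
vertex 2.631 -4.255 -3.745
endloop
endfacet
facet normal -0.481 -0.747 0.460
outer loop
vertex 1.993 -3.957 -3.928
vertex 2.631 -4.255 -3.745
vertex 2.313 -3.646 -3.089
endloop
endfacet
facet normal 0.480 0.747 -0.460
outer loop
vertex 3.385 -3.083 -4.467
vertex 3.067 -2.474 -3.811
vertex 3.837 -3.024 -3.9
endloop
endfacet
facet normal 0.619 -0.660 -0.425
outer loop
vertex 3.385 -3.083 -4.467
vertex 3.837 -3.024 -3.9
vertex 2.631 -4.255 -3.745
endloop
endfacet
facet normal 0.620 -0.660 -0.424
outer loop
vertex 2.631 -4.255 -3.745
vertex 3.837 -3.024 -3.9
vertex 3.082 -4.196 -3.178
endloop
endfacet
facet normal -0.481 -0.747 0.460
outer loop
vertex 2.631 -4.255 -3.745
vertex 3.082 -4.196 -3.178
vertex 2.313 -3.646 -3.089
endloop
endfacet
facet normal 0.480 0.747 -0.460
outer loop
vertex 3.837 -3.024 -3.9
vertex 3.067 -2.474 -3.811
vertex 3.837 -2.643 -3.281
endloop
endfacet
facet normal 0.877 -0.410 0.252
outer loop
vertex 3.837 -3.024 -3.9
vertex 3.837 -2.643 -3.281
vertex 3.082 -4.196 -3.178
endloop
endfacet
facet normal 0.877 -0.410 0.251
outer loop
vertex 3.082 -4.196 -3.178
vertex 3.837 -2.643 -3.281
vertex 3.083 -3.815 -2.559
endloop
endfacet
facet normal -0.481 -0.746 0.460
outer loop
vertex 3.082 -4.196 -3.178
vertex 3.083 -3.815 -2.559
vertex 2.313 -3.646 -3.089
endloop
endfacet

endsolid


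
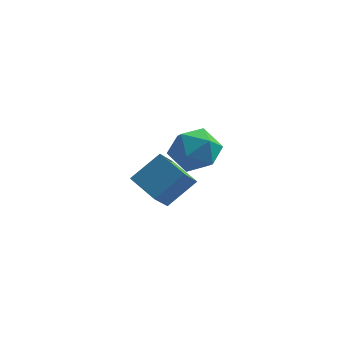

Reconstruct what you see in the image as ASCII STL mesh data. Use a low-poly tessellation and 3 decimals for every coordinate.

solid 
facet normal -0.447 0.416 0.792
outer loop
vertex -1.566 -2.265 2.082
vertex -1.231 -3.087 2.703
vertex -0.611 -2.206 2.59
endloop
endfacet
facet normal -0.232 0.915 0.330
outer loop
vertex -1.566 -2.265 2.082
vertex -0.611 -2.206 2.59
vertex -0.703 -1.861 1.567
endloop
endfacet
facet normal -0.545 0.783 -0.299
outer loop
vertex -1.566 -2.265 2.082
vertex -0.703 -1.861 1.567
vertex -1.379 -2.529 1.048
endloop
endfacet
facet normal -0.953 0.202 -0.224
outer loop
vertex -1.566 -2.265 2.082
vertex -1.379 -2.529 1.048
vertex -1.705 -3.287 1.75
endloop
endfacet
facet normal -0.893 -0.025 0.449
outer loop
vertex -1.566 -2.265 2.082
vertex -1.705 -3.287 1.75
vertex -1.231 -3.087 2.703
endloop
endfacet
facet normal 0.473 0.847 0.243
outer loop
vertex -0.703 -1.861 1.567
vertex -0.611 -2.206 2.59
vertex 0.165 -2.433 1.87
endloop
endfacet
facet normal 0.125 0.039 0.991
outer loop
vertex -0.611 -2.206 2.59
vertex -1.231 -3.087 2.703
vertex -0.161 -3.191 2.572
endloop
endfacet
facet normal -0.596 -0.673 0.438
outer loop
vertex -1.231 -3.087 2.703
vertex -1.705 -3.287 1.75
vertex -0.837 -3.859 2.053
endloop
endfacet
facet normal -0.694 -0.305 -0.652
outer loop
vertex -1.705 -3.287 1.75
vertex -1.379 -2.529 1.048
vertex -0.929 -3.514 1.03
endloop
endfacet
facet normal -0.033 0.634 -0.773
outer loop
vertex -1.379 -2.529 1.048
vertex -0.703 -1.861 1.567
vertex -0.309 -2.633 0.917
endloop
endfacet
facet normal 0.953 -0.202 0.224
outer loop
vertex 0.026 -3.455 1.538
vertex 0.165 -2.433 1.87
vertex -0.161 -3.191 2.572
endloop
endfacet
facet normal 0.545 -0.783 0.299
outer loop
vertex 0.026 -3.455 1.538
vertex -0.161 -3.191 2.572
vertex -0.837 -3.859 2.053
endloop
endfacet
facet normal 0.232 -0.915 -0.330
outer loop
vertex 0.026 -3.455 1.538
vertex -0.837 -3.859 2.053
vertex -0.929 -3.514 1.03
endloop
endfacet
facet normal 0.447 -0.416 -0.792
outer loop
vertex 0.026 -3.455 1.538
vertex -0.929 -3.514 1.03
vertex -0.309 -2.633 0.917
endloop
endfacet
facet normal 0.893 0.025 -0.449
outer loop
vertex 0.026 -3.455 1.538
vertex -0.309 -2.633 0.917
vertex 0.165 -2.433 1.87
endloop
endfacet
facet normal 0.694 0.305 0.652
outer loop
vertex -0.161 -3.191 2.572
vertex 0.165 -2.433 1.87
vertex -0.611 -2.206 2.59
endloop
endfacet
facet normal 0.033 -0.634 0.773
outer loop
vertex -0.837 -3.859 2.053
vertex -0.161 -3.191 2.572
vertex -1.231 -3.087 2.703
endloop
endfacet
facet normal -0.473 -0.847 -0.243
outer loop
vertex -0.929 -3.514 1.03
vertex -0.837 -3.859 2.053
vertex -1.705 -3.287 1.75
endloop
endfacet
facet normal -0.125 -0.039 -0.991
outer loop
vertex -0.309 -2.633 0.917
vertex -0.929 -3.514 1.03
vertex -1.379 -2.529 1.048
endloop
endfacet
facet normal 0.596 0.673 -0.438
outer loop
vertex 0.165 -2.433 1.87
vertex -0.309 -2.633 0.917
vertex -0.703 -1.861 1.567
endloop
endfacet
facet normal -0.782 0.532 0.325
outer loop
vertex -3.087 1.053 -1.053
vertex -2.827 2.033 -2.032
vertex -4.075 0.25 -2.118
endloop
endfacet
facet normal -0.184 -0.695 0.695
outer loop
vertex -2.893 -0.553 -2.608
vertex -3.087 1.053 -1.053
vertex -4.075 0.25 -2.118
endloop
endfacet
facet normal -0.782 0.532 0.324
outer loop
vertex -4.075 0.25 -2.118
vertex -2.827 2.033 -2.032
vertex -3.814 1.23 -3.098
endloop
endfacet
facet normal -0.595 -0.484 -0.642
outer loop
vertex -3.814 1.23 -3.098
vertex -2.893 -0.553 -2.608
vertex -4.075 0.25 -2.118
endloop
endfacet
facet normal 0.595 0.484 0.642
outer loop
vertex -3.087 1.053 -1.053
vertex -1.645 1.23 -2.522
vertex -2.827 2.033 -2.032
endloop
endfacet
facet normal -0.185 -0.695 0.695
outer loop
vertex -1.906 0.25 -1.542
vertex -3.087 1.053 -1.053
vertex -2.893 -0.553 -2.608
endloop
endfacet
facet normal 0.595 0.484 0.642
outer loop
vertex -1.906 0.25 -1.542
vertex -1.645 1.23 -2.522
vertex -3.087 1.053 -1.053
endloop
endfacet
facet normal 0.184 0.695 -0.695
outer loop
vertex -2.827 2.033 -2.032
vertex -1.645 1.23 -2.522
vertex -3.814 1.23 -3.098
endloop
endfacet
facet normal -0.595 -0.484 -0.642
outer loop
vertex -2.633 0.427 -3.587
vertex -2.893 -0.553 -2.608
vertex -3.814 1.23 -3.098
endloop
endfacet
facet normal 0.185 0.695 -0.695
outer loop
vertex -3.814 1.23 -3.098
vertex -1.645 1.23 -2.522
vertex -2.633 0.427 -3.587
endloop
endfacet
facet normal 0.783 -0.531 -0.324
outer loop
vertex -2.633 0.427 -3.587
vertex -1.906 0.25 -1.542
vertex -2.893 -0.553 -2.608
endloop
endfacet
facet normal 0.782 -0.532 -0.324
outer loop
vertex -1.645 1.23 -2.522
vertex -1.906 0.25 -1.542
vertex -2.633 0.427 -3.587
endloop
endfacet

endsolid


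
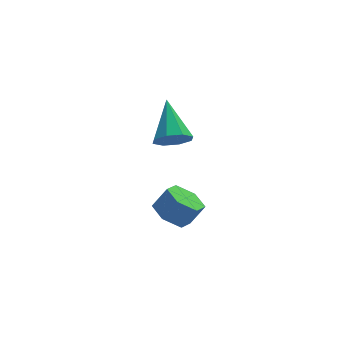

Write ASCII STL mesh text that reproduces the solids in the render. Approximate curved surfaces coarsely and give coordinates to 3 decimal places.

solid 
facet normal -0.120 -0.818 -0.563
outer loop
vertex 1.671 -2.378 1.534
vertex 1.297 -2.76 2.169
vertex 1.043 -2.287 1.536
endloop
endfacet
facet normal 0.116 0.810 -0.574
outer loop
vertex 1.671 -2.378 1.534
vertex 1.043 -2.287 1.536
vertex 1.543 -1.1 3.311
endloop
endfacet
facet normal -0.122 -0.818 -0.562
outer loop
vertex 1.043 -2.287 1.536
vertex 1.297 -2.76 2.169
vertex 0.563 -2.472 1.909
endloop
endfacet
facet normal -0.559 0.753 -0.346
outer loop
vertex 1.043 -2.287 1.536
vertex 0.563 -2.472 1.909
vertex 1.543 -1.1 3.311
endloop
endfacet
facet normal -0.121 -0.817 -0.564
outer loop
vertex 0.563 -2.472 1.909
vertex 1.297 -2.76 2.169
vertex 0.514 -2.827 2.434
endloop
endfacet
facet normal -0.883 0.423 0.203
outer loop
vertex 0.563 -2.472 1.909
vertex 0.514 -2.827 2.434
vertex 1.543 -1.1 3.311
endloop
endfacet
facet normal -0.121 -0.817 -0.564
outer loop
vertex 0.514 -2.827 2.434
vertex 1.297 -2.76 2.169
vertex 0.923 -3.142 2.803
endloop
endfacet
facet normal -0.663 0.015 0.748
outer loop
vertex 0.514 -2.827 2.434
vertex 0.923 -3.142 2.803
vertex 1.543 -1.1 3.311
endloop
endfacet
facet normal -0.120 -0.817 -0.563
outer loop
vertex 0.923 -3.142 2.803
vertex 1.297 -2.76 2.169
vertex 1.552 -3.233 2.801
endloop
endfacet
facet normal -0.031 -0.233 0.972
outer loop
vertex 0.923 -3.142 2.803
vertex 1.552 -3.233 2.801
vertex 1.543 -1.1 3.311
endloop
endfacet
facet normal -0.121 -0.818 -0.563
outer loop
vertex 1.552 -3.233 2.801
vertex 1.297 -2.76 2.169
vertex 2.031 -3.047 2.428
endloop
endfacet
facet normal 0.646 -0.175 0.743
outer loop
vertex 1.552 -3.233 2.801
vertex 2.031 -3.047 2.428
vertex 1.543 -1.1 3.311
endloop
endfacet
facet normal -0.121 -0.818 -0.563
outer loop
vertex 2.031 -3.047 2.428
vertex 1.297 -2.76 2.169
vertex 2.081 -2.693 1.903
endloop
endfacet
facet normal 0.968 0.154 0.196
outer loop
vertex 2.031 -3.047 2.428
vertex 2.081 -2.693 1.903
vertex 1.543 -1.1 3.311
endloop
endfacet
facet normal -0.121 -0.817 -0.563
outer loop
vertex 2.081 -2.693 1.903
vertex 1.297 -2.76 2.169
vertex 1.671 -2.378 1.534
endloop
endfacet
facet normal 0.748 0.563 -0.351
outer loop
vertex 2.081 -2.693 1.903
vertex 1.671 -2.378 1.534
vertex 1.543 -1.1 3.311
endloop
endfacet
facet normal -0.574 -0.001 -0.819
outer loop
vertex 2.071 -2.607 -3.332
vertex 1.355 -2.321 -2.831
vertex 1.915 -1.707 -3.224
endloop
endfacet
facet normal 0.801 0.206 -0.562
outer loop
vertex 2.071 -2.607 -3.332
vertex 1.915 -1.707 -3.224
vertex 2.702 -2.605 -2.431
endloop
endfacet
facet normal 0.801 0.206 -0.562
outer loop
vertex 2.702 -2.605 -2.431
vertex 1.915 -1.707 -3.224
vertex 2.546 -1.705 -2.323
endloop
endfacet
facet normal 0.574 0.001 0.819
outer loop
vertex 2.702 -2.605 -2.431
vertex 2.546 -1.705 -2.323
vertex 1.985 -2.319 -1.929
endloop
endfacet
facet normal -0.574 -0.001 -0.819
outer loop
vertex 1.915 -1.707 -3.224
vertex 1.355 -2.321 -2.831
vertex 1.199 -1.421 -2.723
endloop
endfacet
facet normal 0.254 0.950 -0.180
outer loop
vertex 1.915 -1.707 -3.224
vertex 1.199 -1.421 -2.723
vertex 2.546 -1.705 -2.323
endloop
endfacet
facet normal 0.254 0.950 -0.180
outer loop
vertex 2.546 -1.705 -2.323
vertex 1.199 -1.421 -2.723
vertex 1.829 -1.419 -1.822
endloop
endfacet
facet normal 0.573 0.002 0.819
outer loop
vertex 2.546 -1.705 -2.323
vertex 1.829 -1.419 -1.822
vertex 1.985 -2.319 -1.929
endloop
endfacet
facet normal -0.574 -0.001 -0.819
outer loop
vertex 1.199 -1.421 -2.723
vertex 1.355 -2.321 -2.831
vertex 0.638 -2.035 -2.329
endloop
endfacet
facet normal -0.548 0.745 0.381
outer loop
vertex 1.199 -1.421 -2.723
vertex 0.638 -2.035 -2.329
vertex 1.829 -1.419 -1.822
endloop
endfacet
facet normal -0.548 0.745 0.382
outer loop
vertex 1.829 -1.419 -1.822
vertex 0.638 -2.035 -2.329
vertex 1.269 -2.033 -1.428
endloop
endfacet
facet normal 0.574 0.002 0.819
outer loop
vertex 1.829 -1.419 -1.822
vertex 1.269 -2.033 -1.428
vertex 1.985 -2.319 -1.929
endloop
endfacet
facet normal -0.574 -0.001 -0.819
outer loop
vertex 0.638 -2.035 -2.329
vertex 1.355 -2.321 -2.831
vertex 0.794 -2.935 -2.437
endloop
endfacet
facet normal -0.801 -0.206 0.562
outer loop
vertex 0.638 -2.035 -2.329
vertex 0.794 -2.935 -2.437
vertex 1.269 -2.033 -1.428
endloop
endfacet
facet normal -0.801 -0.206 0.562
outer loop
vertex 1.269 -2.033 -1.428
vertex 0.794 -2.935 -2.437
vertex 1.425 -2.933 -1.536
endloop
endfacet
facet normal 0.574 0.001 0.819
outer loop
vertex 1.269 -2.033 -1.428
vertex 1.425 -2.933 -1.536
vertex 1.985 -2.319 -1.929
endloop
endfacet
facet normal -0.573 -0.002 -0.819
outer loop
vertex 0.794 -2.935 -2.437
vertex 1.355 -2.321 -2.831
vertex 1.511 -3.221 -2.938
endloop
endfacet
facet normal -0.254 -0.950 0.180
outer loop
vertex 0.794 -2.935 -2.437
vertex 1.511 -3.221 -2.938
vertex 1.425 -2.933 -1.536
endloop
endfacet
facet normal -0.254 -0.950 0.180
outer loop
vertex 1.425 -2.933 -1.536
vertex 1.511 -3.221 -2.938
vertex 2.141 -3.219 -2.037
endloop
endfacet
facet normal 0.574 0.001 0.819
outer loop
vertex 1.425 -2.933 -1.536
vertex 2.141 -3.219 -2.037
vertex 1.985 -2.319 -1.929
endloop
endfacet
facet normal -0.574 -0.002 -0.819
outer loop
vertex 1.511 -3.221 -2.938
vertex 1.355 -2.321 -2.831
vertex 2.071 -2.607 -3.332
endloop
endfacet
facet normal 0.548 -0.745 -0.381
outer loop
vertex 1.511 -3.221 -2.938
vertex 2.071 -2.607 -3.332
vertex 2.141 -3.219 -2.037
endloop
endfacet
facet normal 0.547 -0.745 -0.382
outer loop
vertex 2.141 -3.219 -2.037
vertex 2.071 -2.607 -3.332
vertex 2.702 -2.605 -2.431
endloop
endfacet
facet normal 0.574 0.001 0.819
outer loop
vertex 2.141 -3.219 -2.037
vertex 2.702 -2.605 -2.431
vertex 1.985 -2.319 -1.929
endloop
endfacet

endsolid
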